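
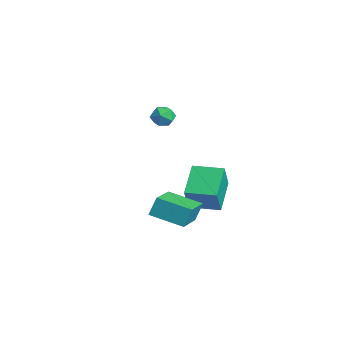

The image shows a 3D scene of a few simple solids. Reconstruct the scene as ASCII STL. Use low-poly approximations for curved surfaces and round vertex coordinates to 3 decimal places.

solid 
facet normal -0.760 0.573 -0.307
outer loop
vertex 2.181 0.694 -0.86
vertex 3.228 1.853 -1.29
vertex 2.247 0.302 -1.756
endloop
endfacet
facet normal -0.646 -0.715 0.265
outer loop
vertex 3.752 -0.833 -1.15
vertex 2.181 0.694 -0.86
vertex 2.247 0.302 -1.756
endloop
endfacet
facet normal -0.760 0.573 -0.306
outer loop
vertex 2.247 0.302 -1.756
vertex 3.228 1.853 -1.29
vertex 3.293 1.461 -2.186
endloop
endfacet
facet normal 0.067 -0.400 -0.914
outer loop
vertex 3.293 1.461 -2.186
vertex 3.752 -0.833 -1.15
vertex 2.247 0.302 -1.756
endloop
endfacet
facet normal -0.067 0.400 0.914
outer loop
vertex 2.181 0.694 -0.86
vertex 4.733 0.718 -0.684
vertex 3.228 1.853 -1.29
endloop
endfacet
facet normal -0.646 -0.715 0.266
outer loop
vertex 3.687 -0.441 -0.254
vertex 2.181 0.694 -0.86
vertex 3.752 -0.833 -1.15
endloop
endfacet
facet normal -0.067 0.400 0.914
outer loop
vertex 3.687 -0.441 -0.254
vertex 4.733 0.718 -0.684
vertex 2.181 0.694 -0.86
endloop
endfacet
facet normal 0.646 0.715 -0.266
outer loop
vertex 3.228 1.853 -1.29
vertex 4.733 0.718 -0.684
vertex 3.293 1.461 -2.186
endloop
endfacet
facet normal 0.067 -0.400 -0.914
outer loop
vertex 4.799 0.326 -1.58
vertex 3.752 -0.833 -1.15
vertex 3.293 1.461 -2.186
endloop
endfacet
facet normal 0.646 0.716 -0.265
outer loop
vertex 3.293 1.461 -2.186
vertex 4.733 0.718 -0.684
vertex 4.799 0.326 -1.58
endloop
endfacet
facet normal 0.760 -0.573 0.306
outer loop
vertex 4.799 0.326 -1.58
vertex 3.687 -0.441 -0.254
vertex 3.752 -0.833 -1.15
endloop
endfacet
facet normal 0.760 -0.573 0.307
outer loop
vertex 4.733 0.718 -0.684
vertex 3.687 -0.441 -0.254
vertex 4.799 0.326 -1.58
endloop
endfacet
facet normal -0.551 0.834 0.016
outer loop
vertex -1.851 2.667 1.632
vertex -2.359 2.336 1.393
vertex -2.274 2.38 2.037
endloop
endfacet
facet normal -0.062 0.844 0.533
outer loop
vertex -1.851 2.667 1.632
vertex -2.274 2.38 2.037
vertex -1.634 2.35 2.159
endloop
endfacet
facet normal 0.582 0.780 0.229
outer loop
vertex -1.851 2.667 1.632
vertex -1.634 2.35 2.159
vertex -1.324 2.286 1.589
endloop
endfacet
facet normal 0.489 0.731 -0.476
outer loop
vertex -1.851 2.667 1.632
vertex -1.324 2.286 1.589
vertex -1.772 2.278 1.116
endloop
endfacet
facet normal -0.212 0.765 -0.609
outer loop
vertex -1.851 2.667 1.632
vertex -1.772 2.278 1.116
vertex -2.359 2.336 1.393
endloop
endfacet
facet normal -0.168 0.272 0.948
outer loop
vertex -1.634 2.35 2.159
vertex -2.274 2.38 2.037
vertex -2.008 1.822 2.244
endloop
endfacet
facet normal -0.960 0.257 0.109
outer loop
vertex -2.274 2.38 2.037
vertex -2.359 2.336 1.393
vertex -2.456 1.814 1.771
endloop
endfacet
facet normal -0.410 0.146 -0.900
outer loop
vertex -2.359 2.336 1.393
vertex -1.772 2.278 1.116
vertex -2.146 1.75 1.201
endloop
endfacet
facet normal 0.722 0.090 -0.686
outer loop
vertex -1.772 2.278 1.116
vertex -1.324 2.286 1.589
vertex -1.506 1.72 1.323
endloop
endfacet
facet normal 0.874 0.168 0.456
outer loop
vertex -1.324 2.286 1.589
vertex -1.634 2.35 2.159
vertex -1.421 1.764 1.967
endloop
endfacet
facet normal -0.489 -0.731 0.476
outer loop
vertex -1.929 1.433 1.728
vertex -2.008 1.822 2.244
vertex -2.456 1.814 1.771
endloop
endfacet
facet normal -0.582 -0.780 -0.229
outer loop
vertex -1.929 1.433 1.728
vertex -2.456 1.814 1.771
vertex -2.146 1.75 1.201
endloop
endfacet
facet normal 0.062 -0.844 -0.533
outer loop
vertex -1.929 1.433 1.728
vertex -2.146 1.75 1.201
vertex -1.506 1.72 1.323
endloop
endfacet
facet normal 0.551 -0.834 -0.016
outer loop
vertex -1.929 1.433 1.728
vertex -1.506 1.72 1.323
vertex -1.421 1.764 1.967
endloop
endfacet
facet normal 0.212 -0.765 0.609
outer loop
vertex -1.929 1.433 1.728
vertex -1.421 1.764 1.967
vertex -2.008 1.822 2.244
endloop
endfacet
facet normal -0.722 -0.090 0.686
outer loop
vertex -2.456 1.814 1.771
vertex -2.008 1.822 2.244
vertex -2.274 2.38 2.037
endloop
endfacet
facet normal -0.874 -0.168 -0.456
outer loop
vertex -2.146 1.75 1.201
vertex -2.456 1.814 1.771
vertex -2.359 2.336 1.393
endloop
endfacet
facet normal 0.168 -0.272 -0.948
outer loop
vertex -1.506 1.72 1.323
vertex -2.146 1.75 1.201
vertex -1.772 2.278 1.116
endloop
endfacet
facet normal 0.960 -0.257 -0.109
outer loop
vertex -1.421 1.764 1.967
vertex -1.506 1.72 1.323
vertex -1.324 2.286 1.589
endloop
endfacet
facet normal 0.410 -0.146 0.900
outer loop
vertex -2.008 1.822 2.244
vertex -1.421 1.764 1.967
vertex -1.634 2.35 2.159
endloop
endfacet
facet normal -0.694 0.496 0.522
outer loop
vertex 1.421 2.096 0.094
vertex 2.256 3.257 0.1
vertex 0.776 2.567 -1.212
endloop
endfacet
facet normal -0.584 -0.812 -0.004
outer loop
vertex 1.984 1.703 -2.12
vertex 1.421 2.096 0.094
vertex 0.776 2.567 -1.212
endloop
endfacet
facet normal -0.694 0.497 0.521
outer loop
vertex 0.776 2.567 -1.212
vertex 2.256 3.257 0.1
vertex 1.612 3.728 -1.206
endloop
endfacet
facet normal -0.421 0.308 -0.853
outer loop
vertex 1.612 3.728 -1.206
vertex 1.984 1.703 -2.12
vertex 0.776 2.567 -1.212
endloop
endfacet
facet normal 0.421 -0.307 0.853
outer loop
vertex 1.421 2.096 0.094
vertex 3.464 2.393 -0.808
vertex 2.256 3.257 0.1
endloop
endfacet
facet normal -0.584 -0.812 -0.005
outer loop
vertex 2.628 1.232 -0.814
vertex 1.421 2.096 0.094
vertex 1.984 1.703 -2.12
endloop
endfacet
facet normal 0.421 -0.308 0.853
outer loop
vertex 2.628 1.232 -0.814
vertex 3.464 2.393 -0.808
vertex 1.421 2.096 0.094
endloop
endfacet
facet normal 0.584 0.812 0.005
outer loop
vertex 2.256 3.257 0.1
vertex 3.464 2.393 -0.808
vertex 1.612 3.728 -1.206
endloop
endfacet
facet normal -0.422 0.308 -0.853
outer loop
vertex 2.819 2.864 -2.114
vertex 1.984 1.703 -2.12
vertex 1.612 3.728 -1.206
endloop
endfacet
facet normal 0.584 0.812 0.004
outer loop
vertex 1.612 3.728 -1.206
vertex 3.464 2.393 -0.808
vertex 2.819 2.864 -2.114
endloop
endfacet
facet normal 0.694 -0.496 -0.521
outer loop
vertex 2.819 2.864 -2.114
vertex 2.628 1.232 -0.814
vertex 1.984 1.703 -2.12
endloop
endfacet
facet normal 0.694 -0.497 -0.522
outer loop
vertex 3.464 2.393 -0.808
vertex 2.628 1.232 -0.814
vertex 2.819 2.864 -2.114
endloop
endfacet

endsolid


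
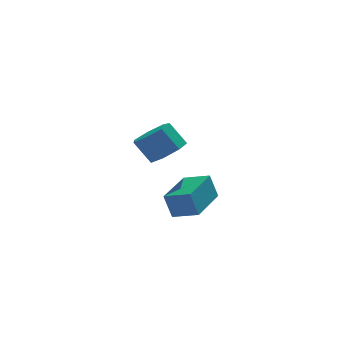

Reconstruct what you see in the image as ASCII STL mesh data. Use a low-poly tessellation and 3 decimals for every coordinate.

solid 
facet normal -0.736 0.608 -0.297
outer loop
vertex -2.908 -1.731 -1.153
vertex -1.74 -0.274 -1.066
vertex -2.635 -1.89 -2.155
endloop
endfacet
facet normal -0.625 -0.780 -0.046
outer loop
vertex -1.84 -2.546 -1.834
vertex -2.908 -1.731 -1.153
vertex -2.635 -1.89 -2.155
endloop
endfacet
facet normal -0.737 0.608 -0.296
outer loop
vertex -2.635 -1.89 -2.155
vertex -1.74 -0.274 -1.066
vertex -1.468 -0.432 -2.067
endloop
endfacet
facet normal 0.260 -0.151 -0.954
outer loop
vertex -1.468 -0.432 -2.067
vertex -1.84 -2.546 -1.834
vertex -2.635 -1.89 -2.155
endloop
endfacet
facet normal -0.260 0.152 0.954
outer loop
vertex -2.908 -1.731 -1.153
vertex -0.945 -0.93 -0.745
vertex -1.74 -0.274 -1.066
endloop
endfacet
facet normal -0.625 -0.780 -0.047
outer loop
vertex -2.112 -2.388 -0.833
vertex -2.908 -1.731 -1.153
vertex -1.84 -2.546 -1.834
endloop
endfacet
facet normal -0.260 0.150 0.954
outer loop
vertex -2.112 -2.388 -0.833
vertex -0.945 -0.93 -0.745
vertex -2.908 -1.731 -1.153
endloop
endfacet
facet normal 0.624 0.780 0.047
outer loop
vertex -1.74 -0.274 -1.066
vertex -0.945 -0.93 -0.745
vertex -1.468 -0.432 -2.067
endloop
endfacet
facet normal 0.259 -0.151 -0.954
outer loop
vertex -0.672 -1.089 -1.747
vertex -1.84 -2.546 -1.834
vertex -1.468 -0.432 -2.067
endloop
endfacet
facet normal 0.625 0.779 0.047
outer loop
vertex -1.468 -0.432 -2.067
vertex -0.945 -0.93 -0.745
vertex -0.672 -1.089 -1.747
endloop
endfacet
facet normal 0.737 -0.608 0.296
outer loop
vertex -0.672 -1.089 -1.747
vertex -2.112 -2.388 -0.833
vertex -1.84 -2.546 -1.834
endloop
endfacet
facet normal 0.737 -0.608 0.297
outer loop
vertex -0.945 -0.93 -0.745
vertex -2.112 -2.388 -0.833
vertex -0.672 -1.089 -1.747
endloop
endfacet
facet normal 0.472 -0.377 -0.797
outer loop
vertex -0.856 2.311 -0.548
vertex -1.559 2.416 -1.014
vertex -0.918 2.96 -0.892
endloop
endfacet
facet normal 0.877 0.287 0.384
outer loop
vertex -0.856 2.311 -0.548
vertex -0.918 2.96 -0.892
vertex -1.418 2.759 0.4
endloop
endfacet
facet normal 0.877 0.287 0.384
outer loop
vertex -1.418 2.759 0.4
vertex -0.918 2.96 -0.892
vertex -1.48 3.409 0.056
endloop
endfacet
facet normal -0.472 0.377 0.797
outer loop
vertex -1.418 2.759 0.4
vertex -1.48 3.409 0.056
vertex -2.121 2.864 -0.066
endloop
endfacet
facet normal 0.472 -0.377 -0.797
outer loop
vertex -0.918 2.96 -0.892
vertex -1.559 2.416 -1.014
vertex -1.463 3.2 -1.328
endloop
endfacet
facet normal 0.482 0.867 -0.125
outer loop
vertex -0.918 2.96 -0.892
vertex -1.463 3.2 -1.328
vertex -1.48 3.409 0.056
endloop
endfacet
facet normal 0.481 0.868 -0.125
outer loop
vertex -1.48 3.409 0.056
vertex -1.463 3.2 -1.328
vertex -2.025 3.648 -0.38
endloop
endfacet
facet normal -0.472 0.377 0.797
outer loop
vertex -1.48 3.409 0.056
vertex -2.025 3.648 -0.38
vertex -2.121 2.864 -0.066
endloop
endfacet
facet normal 0.472 -0.377 -0.797
outer loop
vertex -1.463 3.2 -1.328
vertex -1.559 2.416 -1.014
vertex -2.08 2.849 -1.527
endloop
endfacet
facet normal -0.278 0.794 -0.540
outer loop
vertex -1.463 3.2 -1.328
vertex -2.08 2.849 -1.527
vertex -2.025 3.648 -0.38
endloop
endfacet
facet normal -0.278 0.794 -0.540
outer loop
vertex -2.025 3.648 -0.38
vertex -2.08 2.849 -1.527
vertex -2.642 3.297 -0.579
endloop
endfacet
facet normal -0.472 0.377 0.797
outer loop
vertex -2.025 3.648 -0.38
vertex -2.642 3.297 -0.579
vertex -2.121 2.864 -0.066
endloop
endfacet
facet normal 0.472 -0.377 -0.797
outer loop
vertex -2.08 2.849 -1.527
vertex -1.559 2.416 -1.014
vertex -2.305 2.172 -1.34
endloop
endfacet
facet normal -0.827 0.123 -0.549
outer loop
vertex -2.08 2.849 -1.527
vertex -2.305 2.172 -1.34
vertex -2.642 3.297 -0.579
endloop
endfacet
facet normal -0.827 0.123 -0.549
outer loop
vertex -2.642 3.297 -0.579
vertex -2.305 2.172 -1.34
vertex -2.867 2.62 -0.392
endloop
endfacet
facet normal -0.472 0.377 0.797
outer loop
vertex -2.642 3.297 -0.579
vertex -2.867 2.62 -0.392
vertex -2.121 2.864 -0.066
endloop
endfacet
facet normal 0.472 -0.376 -0.798
outer loop
vertex -2.305 2.172 -1.34
vertex -1.559 2.416 -1.014
vertex -1.968 1.678 -0.908
endloop
endfacet
facet normal -0.754 -0.641 -0.144
outer loop
vertex -2.305 2.172 -1.34
vertex -1.968 1.678 -0.908
vertex -2.867 2.62 -0.392
endloop
endfacet
facet normal -0.754 -0.641 -0.143
outer loop
vertex -2.867 2.62 -0.392
vertex -1.968 1.678 -0.908
vertex -2.53 2.127 0.041
endloop
endfacet
facet normal -0.472 0.377 0.797
outer loop
vertex -2.867 2.62 -0.392
vertex -2.53 2.127 0.041
vertex -2.121 2.864 -0.066
endloop
endfacet
facet normal 0.472 -0.376 -0.797
outer loop
vertex -1.968 1.678 -0.908
vertex -1.559 2.416 -1.014
vertex -1.323 1.74 -0.555
endloop
endfacet
facet normal -0.113 -0.922 0.369
outer loop
vertex -1.968 1.678 -0.908
vertex -1.323 1.74 -0.555
vertex -2.53 2.127 0.041
endloop
endfacet
facet normal -0.113 -0.922 0.370
outer loop
vertex -2.53 2.127 0.041
vertex -1.323 1.74 -0.555
vertex -1.885 2.189 0.393
endloop
endfacet
facet normal -0.471 0.377 0.797
outer loop
vertex -2.53 2.127 0.041
vertex -1.885 2.189 0.393
vertex -2.121 2.864 -0.066
endloop
endfacet
facet normal 0.472 -0.376 -0.797
outer loop
vertex -1.323 1.74 -0.555
vertex -1.559 2.416 -1.014
vertex -0.856 2.311 -0.548
endloop
endfacet
facet normal 0.613 -0.509 0.604
outer loop
vertex -1.323 1.74 -0.555
vertex -0.856 2.311 -0.548
vertex -1.885 2.189 0.393
endloop
endfacet
facet normal 0.613 -0.509 0.604
outer loop
vertex -1.885 2.189 0.393
vertex -0.856 2.311 -0.548
vertex -1.418 2.759 0.4
endloop
endfacet
facet normal -0.472 0.377 0.797
outer loop
vertex -1.885 2.189 0.393
vertex -1.418 2.759 0.4
vertex -2.121 2.864 -0.066
endloop
endfacet

endsolid


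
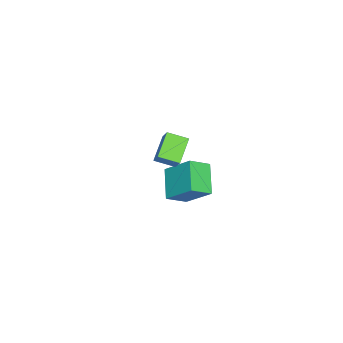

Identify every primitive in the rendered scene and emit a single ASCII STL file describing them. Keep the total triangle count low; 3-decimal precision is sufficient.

solid 
facet normal -0.783 -0.326 0.530
outer loop
vertex -4.063 -3.184 -1.648
vertex -4.875 -2.353 -2.335
vertex -4.4 -4.69 -3.072
endloop
endfacet
facet normal 0.601 -0.616 0.509
outer loop
vertex -2.905 -4.067 -4.085
vertex -4.063 -3.184 -1.648
vertex -4.4 -4.69 -3.072
endloop
endfacet
facet normal -0.783 -0.326 0.530
outer loop
vertex -4.4 -4.69 -3.072
vertex -4.875 -2.353 -2.335
vertex -5.212 -3.859 -3.759
endloop
endfacet
facet normal -0.160 -0.717 -0.678
outer loop
vertex -5.212 -3.859 -3.759
vertex -2.905 -4.067 -4.085
vertex -4.4 -4.69 -3.072
endloop
endfacet
facet normal 0.160 0.717 0.678
outer loop
vertex -4.063 -3.184 -1.648
vertex -3.38 -1.73 -3.348
vertex -4.875 -2.353 -2.335
endloop
endfacet
facet normal 0.601 -0.616 0.509
outer loop
vertex -2.568 -2.561 -2.661
vertex -4.063 -3.184 -1.648
vertex -2.905 -4.067 -4.085
endloop
endfacet
facet normal 0.160 0.717 0.678
outer loop
vertex -2.568 -2.561 -2.661
vertex -3.38 -1.73 -3.348
vertex -4.063 -3.184 -1.648
endloop
endfacet
facet normal -0.601 0.616 -0.509
outer loop
vertex -4.875 -2.353 -2.335
vertex -3.38 -1.73 -3.348
vertex -5.212 -3.859 -3.759
endloop
endfacet
facet normal -0.160 -0.717 -0.678
outer loop
vertex -3.717 -3.236 -4.772
vertex -2.905 -4.067 -4.085
vertex -5.212 -3.859 -3.759
endloop
endfacet
facet normal -0.601 0.616 -0.509
outer loop
vertex -5.212 -3.859 -3.759
vertex -3.38 -1.73 -3.348
vertex -3.717 -3.236 -4.772
endloop
endfacet
facet normal 0.783 0.326 -0.530
outer loop
vertex -3.717 -3.236 -4.772
vertex -2.568 -2.561 -2.661
vertex -2.905 -4.067 -4.085
endloop
endfacet
facet normal 0.783 0.326 -0.530
outer loop
vertex -3.38 -1.73 -3.348
vertex -2.568 -2.561 -2.661
vertex -3.717 -3.236 -4.772
endloop
endfacet
facet normal -0.498 -0.387 -0.776
outer loop
vertex 0.493 -3.445 1.966
vertex -0.802 -3.447 2.799
vertex 0.253 -2.394 1.596
endloop
endfacet
facet normal 0.841 0.001 -0.541
outer loop
vertex 0.822 -1.953 2.481
vertex 0.493 -3.445 1.966
vertex 0.253 -2.394 1.596
endloop
endfacet
facet normal -0.499 -0.386 -0.776
outer loop
vertex 0.253 -2.394 1.596
vertex -0.802 -3.447 2.799
vertex -1.042 -2.395 2.43
endloop
endfacet
facet normal -0.210 0.922 -0.325
outer loop
vertex -1.042 -2.395 2.43
vertex 0.822 -1.953 2.481
vertex 0.253 -2.394 1.596
endloop
endfacet
facet normal 0.210 -0.922 0.324
outer loop
vertex 0.493 -3.445 1.966
vertex -0.233 -3.006 3.684
vertex -0.802 -3.447 2.799
endloop
endfacet
facet normal 0.840 0.002 -0.542
outer loop
vertex 1.062 -3.005 2.85
vertex 0.493 -3.445 1.966
vertex 0.822 -1.953 2.481
endloop
endfacet
facet normal 0.210 -0.922 0.324
outer loop
vertex 1.062 -3.005 2.85
vertex -0.233 -3.006 3.684
vertex 0.493 -3.445 1.966
endloop
endfacet
facet normal -0.841 -0.002 0.541
outer loop
vertex -0.802 -3.447 2.799
vertex -0.233 -3.006 3.684
vertex -1.042 -2.395 2.43
endloop
endfacet
facet normal -0.210 0.922 -0.324
outer loop
vertex -0.473 -1.955 3.314
vertex 0.822 -1.953 2.481
vertex -1.042 -2.395 2.43
endloop
endfacet
facet normal -0.841 -0.001 0.542
outer loop
vertex -1.042 -2.395 2.43
vertex -0.233 -3.006 3.684
vertex -0.473 -1.955 3.314
endloop
endfacet
facet normal 0.499 0.386 0.776
outer loop
vertex -0.473 -1.955 3.314
vertex 1.062 -3.005 2.85
vertex 0.822 -1.953 2.481
endloop
endfacet
facet normal 0.499 0.387 0.775
outer loop
vertex -0.233 -3.006 3.684
vertex 1.062 -3.005 2.85
vertex -0.473 -1.955 3.314
endloop
endfacet

endsolid


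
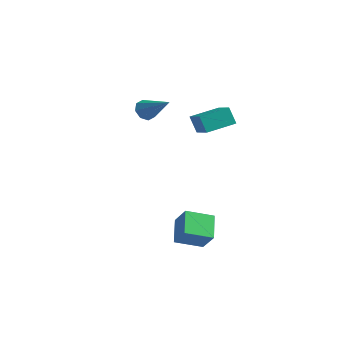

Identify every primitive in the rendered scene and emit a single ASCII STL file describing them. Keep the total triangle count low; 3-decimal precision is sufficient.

solid 
facet normal -0.820 0.422 -0.387
outer loop
vertex 0.285 -0.529 1.571
vertex 0.902 0.976 1.905
vertex 0.755 -0.506 0.599
endloop
endfacet
facet normal -0.372 -0.906 -0.201
outer loop
vertex 2.018 -1.156 1.195
vertex 0.285 -0.529 1.571
vertex 0.755 -0.506 0.599
endloop
endfacet
facet normal -0.820 0.422 -0.387
outer loop
vertex 0.755 -0.506 0.599
vertex 0.902 0.976 1.905
vertex 1.372 0.999 0.933
endloop
endfacet
facet normal 0.436 0.021 -0.900
outer loop
vertex 1.372 0.999 0.933
vertex 2.018 -1.156 1.195
vertex 0.755 -0.506 0.599
endloop
endfacet
facet normal -0.436 -0.021 0.900
outer loop
vertex 0.285 -0.529 1.571
vertex 2.165 0.326 2.501
vertex 0.902 0.976 1.905
endloop
endfacet
facet normal -0.372 -0.906 -0.201
outer loop
vertex 1.548 -1.179 2.167
vertex 0.285 -0.529 1.571
vertex 2.018 -1.156 1.195
endloop
endfacet
facet normal -0.436 -0.021 0.900
outer loop
vertex 1.548 -1.179 2.167
vertex 2.165 0.326 2.501
vertex 0.285 -0.529 1.571
endloop
endfacet
facet normal 0.372 0.906 0.201
outer loop
vertex 0.902 0.976 1.905
vertex 2.165 0.326 2.501
vertex 1.372 0.999 0.933
endloop
endfacet
facet normal 0.436 0.021 -0.900
outer loop
vertex 2.635 0.349 1.529
vertex 2.018 -1.156 1.195
vertex 1.372 0.999 0.933
endloop
endfacet
facet normal 0.372 0.906 0.201
outer loop
vertex 1.372 0.999 0.933
vertex 2.165 0.326 2.501
vertex 2.635 0.349 1.529
endloop
endfacet
facet normal 0.820 -0.422 0.387
outer loop
vertex 2.635 0.349 1.529
vertex 1.548 -1.179 2.167
vertex 2.018 -1.156 1.195
endloop
endfacet
facet normal 0.820 -0.422 0.387
outer loop
vertex 2.165 0.326 2.501
vertex 1.548 -1.179 2.167
vertex 2.635 0.349 1.529
endloop
endfacet
facet normal -0.846 -0.012 -0.534
outer loop
vertex -2.79 0.147 0.411
vertex -3.107 -0.213 0.921
vertex -3.023 0.466 0.773
endloop
endfacet
facet normal 0.557 0.768 -0.318
outer loop
vertex -2.79 0.147 0.411
vertex -3.023 0.466 0.773
vertex -1.433 -0.187 1.979
endloop
endfacet
facet normal -0.844 -0.012 -0.536
outer loop
vertex -3.023 0.466 0.773
vertex -3.107 -0.213 0.921
vertex -3.306 0.387 1.221
endloop
endfacet
facet normal 0.177 0.944 0.278
outer loop
vertex -3.023 0.466 0.773
vertex -3.306 0.387 1.221
vertex -1.433 -0.187 1.979
endloop
endfacet
facet normal -0.846 -0.014 -0.533
outer loop
vertex -3.306 0.387 1.221
vertex -3.107 -0.213 0.921
vertex -3.471 -0.043 1.494
endloop
endfacet
facet normal -0.152 0.571 0.807
outer loop
vertex -3.306 0.387 1.221
vertex -3.471 -0.043 1.494
vertex -1.433 -0.187 1.979
endloop
endfacet
facet normal -0.846 -0.012 -0.534
outer loop
vertex -3.471 -0.043 1.494
vertex -3.107 -0.213 0.921
vertex -3.424 -0.573 1.431
endloop
endfacet
facet normal -0.238 -0.135 0.962
outer loop
vertex -3.471 -0.043 1.494
vertex -3.424 -0.573 1.431
vertex -1.433 -0.187 1.979
endloop
endfacet
facet normal -0.845 -0.013 -0.535
outer loop
vertex -3.424 -0.573 1.431
vertex -3.107 -0.213 0.921
vertex -3.19 -0.892 1.069
endloop
endfacet
facet normal -0.031 -0.760 0.649
outer loop
vertex -3.424 -0.573 1.431
vertex -3.19 -0.892 1.069
vertex -1.433 -0.187 1.979
endloop
endfacet
facet normal -0.845 -0.013 -0.534
outer loop
vertex -3.19 -0.892 1.069
vertex -3.107 -0.213 0.921
vertex -2.908 -0.813 0.621
endloop
endfacet
facet normal 0.348 -0.936 0.054
outer loop
vertex -3.19 -0.892 1.069
vertex -2.908 -0.813 0.621
vertex -1.433 -0.187 1.979
endloop
endfacet
facet normal -0.845 -0.013 -0.534
outer loop
vertex -2.908 -0.813 0.621
vertex -3.107 -0.213 0.921
vertex -2.742 -0.383 0.348
endloop
endfacet
facet normal 0.676 -0.563 -0.475
outer loop
vertex -2.908 -0.813 0.621
vertex -2.742 -0.383 0.348
vertex -1.433 -0.187 1.979
endloop
endfacet
facet normal -0.845 -0.013 -0.534
outer loop
vertex -2.742 -0.383 0.348
vertex -3.107 -0.213 0.921
vertex -2.79 0.147 0.411
endloop
endfacet
facet normal 0.763 0.144 -0.630
outer loop
vertex -2.742 -0.383 0.348
vertex -2.79 0.147 0.411
vertex -1.433 -0.187 1.979
endloop
endfacet
facet normal -0.638 0.139 -0.758
outer loop
vertex 2.393 -3.869 -3.841
vertex 3.237 -2.692 -4.336
vertex 3.21 -4.818 -4.702
endloop
endfacet
facet normal -0.552 -0.769 0.323
outer loop
vertex 4.083 -5.008 -3.664
vertex 2.393 -3.869 -3.841
vertex 3.21 -4.818 -4.702
endloop
endfacet
facet normal -0.638 0.139 -0.758
outer loop
vertex 3.21 -4.818 -4.702
vertex 3.237 -2.692 -4.336
vertex 4.054 -3.642 -5.197
endloop
endfacet
facet normal 0.538 -0.624 -0.567
outer loop
vertex 4.054 -3.642 -5.197
vertex 4.083 -5.008 -3.664
vertex 3.21 -4.818 -4.702
endloop
endfacet
facet normal -0.538 0.624 0.567
outer loop
vertex 2.393 -3.869 -3.841
vertex 4.11 -2.882 -3.298
vertex 3.237 -2.692 -4.336
endloop
endfacet
facet normal -0.552 -0.768 0.324
outer loop
vertex 3.266 -4.058 -2.803
vertex 2.393 -3.869 -3.841
vertex 4.083 -5.008 -3.664
endloop
endfacet
facet normal -0.538 0.624 0.566
outer loop
vertex 3.266 -4.058 -2.803
vertex 4.11 -2.882 -3.298
vertex 2.393 -3.869 -3.841
endloop
endfacet
facet normal 0.552 0.768 -0.324
outer loop
vertex 3.237 -2.692 -4.336
vertex 4.11 -2.882 -3.298
vertex 4.054 -3.642 -5.197
endloop
endfacet
facet normal 0.538 -0.624 -0.566
outer loop
vertex 4.927 -3.831 -4.159
vertex 4.083 -5.008 -3.664
vertex 4.054 -3.642 -5.197
endloop
endfacet
facet normal 0.552 0.769 -0.324
outer loop
vertex 4.054 -3.642 -5.197
vertex 4.11 -2.882 -3.298
vertex 4.927 -3.831 -4.159
endloop
endfacet
facet normal 0.638 -0.138 0.758
outer loop
vertex 4.927 -3.831 -4.159
vertex 3.266 -4.058 -2.803
vertex 4.083 -5.008 -3.664
endloop
endfacet
facet normal 0.638 -0.139 0.758
outer loop
vertex 4.11 -2.882 -3.298
vertex 3.266 -4.058 -2.803
vertex 4.927 -3.831 -4.159
endloop
endfacet

endsolid


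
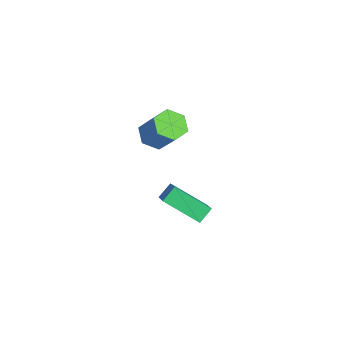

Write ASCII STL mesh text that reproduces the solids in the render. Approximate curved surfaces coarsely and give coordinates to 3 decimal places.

solid 
facet normal -0.579 -0.255 -0.775
outer loop
vertex -3.944 -1.14 0.632
vertex -4.398 -0.428 0.737
vertex -3.717 -0.427 0.228
endloop
endfacet
facet normal 0.771 -0.482 -0.417
outer loop
vertex -3.944 -1.14 0.632
vertex -3.717 -0.427 0.228
vertex -2.909 -0.683 2.019
endloop
endfacet
facet normal 0.771 -0.482 -0.417
outer loop
vertex -2.909 -0.683 2.019
vertex -3.717 -0.427 0.228
vertex -2.681 0.03 1.615
endloop
endfacet
facet normal 0.578 0.255 0.775
outer loop
vertex -2.909 -0.683 2.019
vertex -2.681 0.03 1.615
vertex -3.362 0.028 2.123
endloop
endfacet
facet normal -0.579 -0.255 -0.775
outer loop
vertex -3.717 -0.427 0.228
vertex -4.398 -0.428 0.737
vertex -4.17 0.284 0.332
endloop
endfacet
facet normal 0.617 0.484 -0.620
outer loop
vertex -3.717 -0.427 0.228
vertex -4.17 0.284 0.332
vertex -2.681 0.03 1.615
endloop
endfacet
facet normal 0.617 0.485 -0.620
outer loop
vertex -2.681 0.03 1.615
vertex -4.17 0.284 0.332
vertex -3.135 0.741 1.719
endloop
endfacet
facet normal 0.578 0.255 0.775
outer loop
vertex -2.681 0.03 1.615
vertex -3.135 0.741 1.719
vertex -3.362 0.028 2.123
endloop
endfacet
facet normal -0.579 -0.255 -0.775
outer loop
vertex -4.17 0.284 0.332
vertex -4.398 -0.428 0.737
vertex -4.851 0.283 0.841
endloop
endfacet
facet normal -0.154 0.967 -0.204
outer loop
vertex -4.17 0.284 0.332
vertex -4.851 0.283 0.841
vertex -3.135 0.741 1.719
endloop
endfacet
facet normal -0.154 0.967 -0.204
outer loop
vertex -3.135 0.741 1.719
vertex -4.851 0.283 0.841
vertex -3.816 0.74 2.228
endloop
endfacet
facet normal 0.579 0.255 0.775
outer loop
vertex -3.135 0.741 1.719
vertex -3.816 0.74 2.228
vertex -3.362 0.028 2.123
endloop
endfacet
facet normal -0.578 -0.255 -0.775
outer loop
vertex -4.851 0.283 0.841
vertex -4.398 -0.428 0.737
vertex -5.079 -0.43 1.245
endloop
endfacet
facet normal -0.771 0.482 0.416
outer loop
vertex -4.851 0.283 0.841
vertex -5.079 -0.43 1.245
vertex -3.816 0.74 2.228
endloop
endfacet
facet normal -0.771 0.482 0.417
outer loop
vertex -3.816 0.74 2.228
vertex -5.079 -0.43 1.245
vertex -4.043 0.027 2.632
endloop
endfacet
facet normal 0.579 0.255 0.775
outer loop
vertex -3.816 0.74 2.228
vertex -4.043 0.027 2.632
vertex -3.362 0.028 2.123
endloop
endfacet
facet normal -0.578 -0.255 -0.775
outer loop
vertex -5.079 -0.43 1.245
vertex -4.398 -0.428 0.737
vertex -4.625 -1.141 1.141
endloop
endfacet
facet normal -0.617 -0.485 0.620
outer loop
vertex -5.079 -0.43 1.245
vertex -4.625 -1.141 1.141
vertex -4.043 0.027 2.632
endloop
endfacet
facet normal -0.617 -0.484 0.620
outer loop
vertex -4.043 0.027 2.632
vertex -4.625 -1.141 1.141
vertex -3.59 -0.684 2.528
endloop
endfacet
facet normal 0.579 0.255 0.775
outer loop
vertex -4.043 0.027 2.632
vertex -3.59 -0.684 2.528
vertex -3.362 0.028 2.123
endloop
endfacet
facet normal -0.579 -0.255 -0.775
outer loop
vertex -4.625 -1.141 1.141
vertex -4.398 -0.428 0.737
vertex -3.944 -1.14 0.632
endloop
endfacet
facet normal 0.154 -0.967 0.204
outer loop
vertex -4.625 -1.141 1.141
vertex -3.944 -1.14 0.632
vertex -3.59 -0.684 2.528
endloop
endfacet
facet normal 0.154 -0.967 0.204
outer loop
vertex -3.59 -0.684 2.528
vertex -3.944 -1.14 0.632
vertex -2.909 -0.683 2.019
endloop
endfacet
facet normal 0.579 0.255 0.775
outer loop
vertex -3.59 -0.684 2.528
vertex -2.909 -0.683 2.019
vertex -3.362 0.028 2.123
endloop
endfacet
facet normal -0.827 0.073 -0.557
outer loop
vertex -4.647 0.308 -3.122
vertex -3.774 1.786 -4.225
vertex -4.316 -0.316 -3.696
endloop
endfacet
facet normal -0.428 -0.724 0.541
outer loop
vertex -3.066 -0.426 -2.855
vertex -4.647 0.308 -3.122
vertex -4.316 -0.316 -3.696
endloop
endfacet
facet normal -0.827 0.073 -0.558
outer loop
vertex -4.316 -0.316 -3.696
vertex -3.774 1.786 -4.225
vertex -3.442 1.162 -4.799
endloop
endfacet
facet normal 0.364 -0.686 -0.630
outer loop
vertex -3.442 1.162 -4.799
vertex -3.066 -0.426 -2.855
vertex -4.316 -0.316 -3.696
endloop
endfacet
facet normal -0.364 0.686 0.631
outer loop
vertex -4.647 0.308 -3.122
vertex -2.524 1.676 -3.384
vertex -3.774 1.786 -4.225
endloop
endfacet
facet normal -0.428 -0.725 0.540
outer loop
vertex -3.398 0.198 -2.281
vertex -4.647 0.308 -3.122
vertex -3.066 -0.426 -2.855
endloop
endfacet
facet normal -0.364 0.686 0.630
outer loop
vertex -3.398 0.198 -2.281
vertex -2.524 1.676 -3.384
vertex -4.647 0.308 -3.122
endloop
endfacet
facet normal 0.427 0.725 -0.541
outer loop
vertex -3.774 1.786 -4.225
vertex -2.524 1.676 -3.384
vertex -3.442 1.162 -4.799
endloop
endfacet
facet normal 0.364 -0.686 -0.630
outer loop
vertex -2.193 1.052 -3.958
vertex -3.066 -0.426 -2.855
vertex -3.442 1.162 -4.799
endloop
endfacet
facet normal 0.428 0.724 -0.541
outer loop
vertex -3.442 1.162 -4.799
vertex -2.524 1.676 -3.384
vertex -2.193 1.052 -3.958
endloop
endfacet
facet normal 0.827 -0.073 0.557
outer loop
vertex -2.193 1.052 -3.958
vertex -3.398 0.198 -2.281
vertex -3.066 -0.426 -2.855
endloop
endfacet
facet normal 0.827 -0.074 0.557
outer loop
vertex -2.524 1.676 -3.384
vertex -3.398 0.198 -2.281
vertex -2.193 1.052 -3.958
endloop
endfacet

endsolid


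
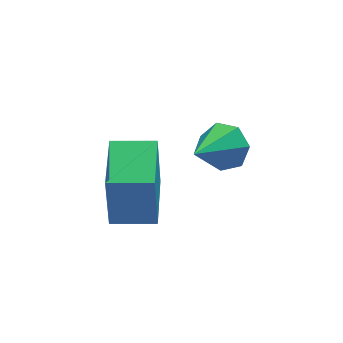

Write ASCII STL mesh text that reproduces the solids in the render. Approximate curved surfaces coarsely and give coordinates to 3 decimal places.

solid 
facet normal 0.676 0.499 -0.542
outer loop
vertex 2.655 3.704 0.569
vertex 2.31 3.619 0.061
vertex 2.291 4.087 0.468
endloop
endfacet
facet normal 0.014 0.267 0.964
outer loop
vertex 2.655 3.704 0.569
vertex 2.291 4.087 0.468
vertex 1.39 2.941 0.799
endloop
endfacet
facet normal 0.676 0.499 -0.542
outer loop
vertex 2.291 4.087 0.468
vertex 2.31 3.619 0.061
vertex 1.941 4.118 0.06
endloop
endfacet
facet normal -0.578 0.611 0.542
outer loop
vertex 2.291 4.087 0.468
vertex 1.941 4.118 0.06
vertex 1.39 2.941 0.799
endloop
endfacet
facet normal 0.675 0.498 -0.544
outer loop
vertex 1.941 4.118 0.06
vertex 2.31 3.619 0.061
vertex 1.868 3.773 -0.347
endloop
endfacet
facet normal -0.927 0.351 -0.132
outer loop
vertex 1.941 4.118 0.06
vertex 1.868 3.773 -0.347
vertex 1.39 2.941 0.799
endloop
endfacet
facet normal 0.675 0.500 -0.543
outer loop
vertex 1.868 3.773 -0.347
vertex 2.31 3.619 0.061
vertex 2.128 3.313 -0.447
endloop
endfacet
facet normal -0.772 -0.316 -0.552
outer loop
vertex 1.868 3.773 -0.347
vertex 2.128 3.313 -0.447
vertex 1.39 2.941 0.799
endloop
endfacet
facet normal 0.677 0.498 -0.542
outer loop
vertex 2.128 3.313 -0.447
vertex 2.31 3.619 0.061
vertex 2.524 3.083 -0.164
endloop
endfacet
facet normal -0.229 -0.887 -0.401
outer loop
vertex 2.128 3.313 -0.447
vertex 2.524 3.083 -0.164
vertex 1.39 2.941 0.799
endloop
endfacet
facet normal 0.676 0.498 -0.543
outer loop
vertex 2.524 3.083 -0.164
vertex 2.31 3.619 0.061
vertex 2.759 3.257 0.288
endloop
endfacet
facet normal 0.293 -0.933 0.207
outer loop
vertex 2.524 3.083 -0.164
vertex 2.759 3.257 0.288
vertex 1.39 2.941 0.799
endloop
endfacet
facet normal 0.676 0.498 -0.543
outer loop
vertex 2.759 3.257 0.288
vertex 2.31 3.619 0.061
vertex 2.655 3.704 0.569
endloop
endfacet
facet normal 0.401 -0.419 0.815
outer loop
vertex 2.759 3.257 0.288
vertex 2.655 3.704 0.569
vertex 1.39 2.941 0.799
endloop
endfacet
facet normal -0.940 0.339 -0.037
outer loop
vertex -0.753 2.157 1.349
vertex -0.288 3.445 1.323
vertex -0.712 2.114 -0.08
endloop
endfacet
facet normal -0.340 -0.940 0.019
outer loop
vertex 0.228 1.775 -0.043
vertex -0.753 2.157 1.349
vertex -0.712 2.114 -0.08
endloop
endfacet
facet normal -0.940 0.339 -0.037
outer loop
vertex -0.712 2.114 -0.08
vertex -0.288 3.445 1.323
vertex -0.247 3.402 -0.106
endloop
endfacet
facet normal 0.028 -0.030 -0.999
outer loop
vertex -0.247 3.402 -0.106
vertex 0.228 1.775 -0.043
vertex -0.712 2.114 -0.08
endloop
endfacet
facet normal -0.028 0.030 0.999
outer loop
vertex -0.753 2.157 1.349
vertex 0.652 3.106 1.36
vertex -0.288 3.445 1.323
endloop
endfacet
facet normal -0.340 -0.940 0.019
outer loop
vertex 0.187 1.818 1.386
vertex -0.753 2.157 1.349
vertex 0.228 1.775 -0.043
endloop
endfacet
facet normal -0.028 0.030 0.999
outer loop
vertex 0.187 1.818 1.386
vertex 0.652 3.106 1.36
vertex -0.753 2.157 1.349
endloop
endfacet
facet normal 0.340 0.940 -0.019
outer loop
vertex -0.288 3.445 1.323
vertex 0.652 3.106 1.36
vertex -0.247 3.402 -0.106
endloop
endfacet
facet normal 0.028 -0.030 -0.999
outer loop
vertex 0.693 3.063 -0.069
vertex 0.228 1.775 -0.043
vertex -0.247 3.402 -0.106
endloop
endfacet
facet normal 0.340 0.940 -0.019
outer loop
vertex -0.247 3.402 -0.106
vertex 0.652 3.106 1.36
vertex 0.693 3.063 -0.069
endloop
endfacet
facet normal 0.940 -0.339 0.037
outer loop
vertex 0.693 3.063 -0.069
vertex 0.187 1.818 1.386
vertex 0.228 1.775 -0.043
endloop
endfacet
facet normal 0.940 -0.339 0.037
outer loop
vertex 0.652 3.106 1.36
vertex 0.187 1.818 1.386
vertex 0.693 3.063 -0.069
endloop
endfacet

endsolid


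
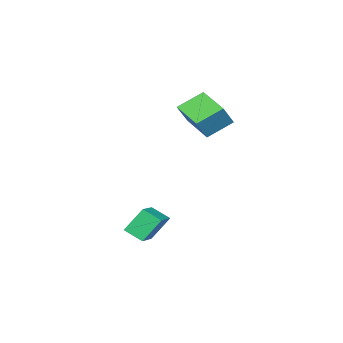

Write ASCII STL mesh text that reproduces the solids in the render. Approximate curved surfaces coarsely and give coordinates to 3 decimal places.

solid 
facet normal -0.833 -0.459 -0.309
outer loop
vertex 3.289 0.511 -4.418
vertex 2.585 0.99 -3.232
vertex 3.007 1.37 -4.933
endloop
endfacet
facet normal 0.482 -0.329 -0.812
outer loop
vertex 4.315 2.09 -4.448
vertex 3.289 0.511 -4.418
vertex 3.007 1.37 -4.933
endloop
endfacet
facet normal -0.833 -0.459 -0.309
outer loop
vertex 3.007 1.37 -4.933
vertex 2.585 0.99 -3.232
vertex 2.303 1.849 -3.747
endloop
endfacet
facet normal -0.271 0.826 -0.494
outer loop
vertex 2.303 1.849 -3.747
vertex 4.315 2.09 -4.448
vertex 3.007 1.37 -4.933
endloop
endfacet
facet normal 0.271 -0.826 0.494
outer loop
vertex 3.289 0.511 -4.418
vertex 3.893 1.71 -2.747
vertex 2.585 0.99 -3.232
endloop
endfacet
facet normal 0.482 -0.329 -0.812
outer loop
vertex 4.597 1.231 -3.933
vertex 3.289 0.511 -4.418
vertex 4.315 2.09 -4.448
endloop
endfacet
facet normal 0.271 -0.826 0.494
outer loop
vertex 4.597 1.231 -3.933
vertex 3.893 1.71 -2.747
vertex 3.289 0.511 -4.418
endloop
endfacet
facet normal -0.482 0.329 0.812
outer loop
vertex 2.585 0.99 -3.232
vertex 3.893 1.71 -2.747
vertex 2.303 1.849 -3.747
endloop
endfacet
facet normal -0.271 0.826 -0.494
outer loop
vertex 3.611 2.569 -3.262
vertex 4.315 2.09 -4.448
vertex 2.303 1.849 -3.747
endloop
endfacet
facet normal -0.482 0.329 0.812
outer loop
vertex 2.303 1.849 -3.747
vertex 3.893 1.71 -2.747
vertex 3.611 2.569 -3.262
endloop
endfacet
facet normal 0.833 0.459 0.309
outer loop
vertex 3.611 2.569 -3.262
vertex 4.597 1.231 -3.933
vertex 4.315 2.09 -4.448
endloop
endfacet
facet normal 0.833 0.459 0.309
outer loop
vertex 3.893 1.71 -2.747
vertex 4.597 1.231 -3.933
vertex 3.611 2.569 -3.262
endloop
endfacet
facet normal -0.584 -0.020 -0.812
outer loop
vertex -2.966 -0.301 1.349
vertex -2.346 1.492 0.86
vertex -1.822 -0.917 0.541
endloop
endfacet
facet normal -0.316 -0.915 0.250
outer loop
vertex -1.074 -0.892 1.58
vertex -2.966 -0.301 1.349
vertex -1.822 -0.917 0.541
endloop
endfacet
facet normal -0.584 -0.019 -0.812
outer loop
vertex -1.822 -0.917 0.541
vertex -2.346 1.492 0.86
vertex -1.202 0.877 0.052
endloop
endfacet
facet normal 0.748 -0.402 -0.528
outer loop
vertex -1.202 0.877 0.052
vertex -1.074 -0.892 1.58
vertex -1.822 -0.917 0.541
endloop
endfacet
facet normal -0.747 0.403 0.528
outer loop
vertex -2.966 -0.301 1.349
vertex -1.598 1.517 1.899
vertex -2.346 1.492 0.86
endloop
endfacet
facet normal -0.316 -0.915 0.249
outer loop
vertex -2.218 -0.277 2.388
vertex -2.966 -0.301 1.349
vertex -1.074 -0.892 1.58
endloop
endfacet
facet normal -0.747 0.402 0.529
outer loop
vertex -2.218 -0.277 2.388
vertex -1.598 1.517 1.899
vertex -2.966 -0.301 1.349
endloop
endfacet
facet normal 0.316 0.915 -0.249
outer loop
vertex -2.346 1.492 0.86
vertex -1.598 1.517 1.899
vertex -1.202 0.877 0.052
endloop
endfacet
facet normal 0.747 -0.403 -0.529
outer loop
vertex -0.454 0.901 1.091
vertex -1.074 -0.892 1.58
vertex -1.202 0.877 0.052
endloop
endfacet
facet normal 0.317 0.915 -0.249
outer loop
vertex -1.202 0.877 0.052
vertex -1.598 1.517 1.899
vertex -0.454 0.901 1.091
endloop
endfacet
facet normal 0.584 0.020 0.812
outer loop
vertex -0.454 0.901 1.091
vertex -2.218 -0.277 2.388
vertex -1.074 -0.892 1.58
endloop
endfacet
facet normal 0.584 0.019 0.812
outer loop
vertex -1.598 1.517 1.899
vertex -2.218 -0.277 2.388
vertex -0.454 0.901 1.091
endloop
endfacet

endsolid


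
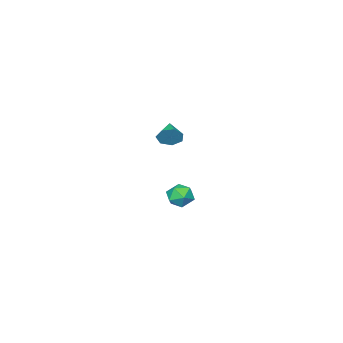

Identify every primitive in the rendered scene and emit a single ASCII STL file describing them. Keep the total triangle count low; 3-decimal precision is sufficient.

solid 
facet normal -0.735 -0.005 0.678
outer loop
vertex -4.657 -1.77 -3.297
vertex -4.25 -2.161 -2.858
vertex -4.226 -1.447 -2.827
endloop
endfacet
facet normal -0.754 0.592 0.285
outer loop
vertex -4.657 -1.77 -3.297
vertex -4.226 -1.447 -2.827
vertex -4.28 -1.195 -3.494
endloop
endfacet
facet normal -0.823 0.403 -0.400
outer loop
vertex -4.657 -1.77 -3.297
vertex -4.28 -1.195 -3.494
vertex -4.338 -1.753 -3.937
endloop
endfacet
facet normal -0.847 -0.310 -0.431
outer loop
vertex -4.657 -1.77 -3.297
vertex -4.338 -1.753 -3.937
vertex -4.319 -2.35 -3.544
endloop
endfacet
facet normal -0.793 -0.562 0.235
outer loop
vertex -4.657 -1.77 -3.297
vertex -4.319 -2.35 -3.544
vertex -4.25 -2.161 -2.858
endloop
endfacet
facet normal -0.128 0.924 0.360
outer loop
vertex -4.28 -1.195 -3.494
vertex -4.226 -1.447 -2.827
vertex -3.641 -1.23 -3.176
endloop
endfacet
facet normal -0.098 -0.040 0.994
outer loop
vertex -4.226 -1.447 -2.827
vertex -4.25 -2.161 -2.858
vertex -3.622 -1.827 -2.783
endloop
endfacet
facet normal -0.190 -0.941 0.278
outer loop
vertex -4.25 -2.161 -2.858
vertex -4.319 -2.35 -3.544
vertex -3.68 -2.385 -3.226
endloop
endfacet
facet normal -0.278 -0.534 -0.798
outer loop
vertex -4.319 -2.35 -3.544
vertex -4.338 -1.753 -3.937
vertex -3.734 -2.133 -3.893
endloop
endfacet
facet normal -0.240 0.619 -0.748
outer loop
vertex -4.338 -1.753 -3.937
vertex -4.28 -1.195 -3.494
vertex -3.71 -1.419 -3.862
endloop
endfacet
facet normal 0.847 0.310 0.431
outer loop
vertex -3.303 -1.81 -3.423
vertex -3.641 -1.23 -3.176
vertex -3.622 -1.827 -2.783
endloop
endfacet
facet normal 0.823 -0.403 0.400
outer loop
vertex -3.303 -1.81 -3.423
vertex -3.622 -1.827 -2.783
vertex -3.68 -2.385 -3.226
endloop
endfacet
facet normal 0.754 -0.592 -0.285
outer loop
vertex -3.303 -1.81 -3.423
vertex -3.68 -2.385 -3.226
vertex -3.734 -2.133 -3.893
endloop
endfacet
facet normal 0.735 0.005 -0.678
outer loop
vertex -3.303 -1.81 -3.423
vertex -3.734 -2.133 -3.893
vertex -3.71 -1.419 -3.862
endloop
endfacet
facet normal 0.793 0.562 -0.235
outer loop
vertex -3.303 -1.81 -3.423
vertex -3.71 -1.419 -3.862
vertex -3.641 -1.23 -3.176
endloop
endfacet
facet normal 0.278 0.534 0.798
outer loop
vertex -3.622 -1.827 -2.783
vertex -3.641 -1.23 -3.176
vertex -4.226 -1.447 -2.827
endloop
endfacet
facet normal 0.240 -0.619 0.748
outer loop
vertex -3.68 -2.385 -3.226
vertex -3.622 -1.827 -2.783
vertex -4.25 -2.161 -2.858
endloop
endfacet
facet normal 0.128 -0.924 -0.360
outer loop
vertex -3.734 -2.133 -3.893
vertex -3.68 -2.385 -3.226
vertex -4.319 -2.35 -3.544
endloop
endfacet
facet normal 0.098 0.040 -0.994
outer loop
vertex -3.71 -1.419 -3.862
vertex -3.734 -2.133 -3.893
vertex -4.338 -1.753 -3.937
endloop
endfacet
facet normal 0.190 0.941 -0.278
outer loop
vertex -3.641 -1.23 -3.176
vertex -3.71 -1.419 -3.862
vertex -4.28 -1.195 -3.494
endloop
endfacet
facet normal 0.660 0.676 -0.329
outer loop
vertex 0.347 1.448 3.115
vertex -0.0 1.568 2.666
vertex 0.01 1.814 3.191
endloop
endfacet
facet normal 0.014 -0.191 0.982
outer loop
vertex 0.347 1.448 3.115
vertex 0.01 1.814 3.191
vertex -0.7 0.852 3.014
endloop
endfacet
facet normal 0.659 0.676 -0.329
outer loop
vertex 0.01 1.814 3.191
vertex -0.0 1.568 2.666
vertex -0.335 1.995 2.872
endloop
endfacet
facet normal -0.569 0.278 0.774
outer loop
vertex 0.01 1.814 3.191
vertex -0.335 1.995 2.872
vertex -0.7 0.852 3.014
endloop
endfacet
facet normal 0.660 0.676 -0.328
outer loop
vertex -0.335 1.995 2.872
vertex -0.0 1.568 2.666
vertex -0.427 1.855 2.398
endloop
endfacet
facet normal -0.945 0.313 0.091
outer loop
vertex -0.335 1.995 2.872
vertex -0.427 1.855 2.398
vertex -0.7 0.852 3.014
endloop
endfacet
facet normal 0.660 0.675 -0.329
outer loop
vertex -0.427 1.855 2.398
vertex -0.0 1.568 2.666
vertex -0.199 1.499 2.125
endloop
endfacet
facet normal -0.829 -0.111 -0.548
outer loop
vertex -0.427 1.855 2.398
vertex -0.199 1.499 2.125
vertex -0.7 0.852 3.014
endloop
endfacet
facet normal 0.659 0.676 -0.329
outer loop
vertex -0.199 1.499 2.125
vertex -0.0 1.568 2.666
vertex 0.18 1.195 2.26
endloop
endfacet
facet normal -0.307 -0.679 -0.667
outer loop
vertex -0.199 1.499 2.125
vertex 0.18 1.195 2.26
vertex -0.7 0.852 3.014
endloop
endfacet
facet normal 0.660 0.676 -0.328
outer loop
vertex 0.18 1.195 2.26
vertex -0.0 1.568 2.666
vertex 0.422 1.172 2.7
endloop
endfacet
facet normal 0.225 -0.959 -0.174
outer loop
vertex 0.18 1.195 2.26
vertex 0.422 1.172 2.7
vertex -0.7 0.852 3.014
endloop
endfacet
facet normal 0.660 0.675 -0.330
outer loop
vertex 0.422 1.172 2.7
vertex -0.0 1.568 2.666
vertex 0.347 1.448 3.115
endloop
endfacet
facet normal 0.368 -0.742 0.560
outer loop
vertex 0.422 1.172 2.7
vertex 0.347 1.448 3.115
vertex -0.7 0.852 3.014
endloop
endfacet

endsolid


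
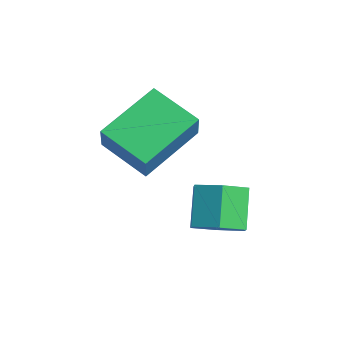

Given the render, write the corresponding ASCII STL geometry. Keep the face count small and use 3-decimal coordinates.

solid 
facet normal -0.826 -0.406 0.391
outer loop
vertex -2.028 -3.552 0.243
vertex -2.528 -1.68 1.129
vertex -2.699 -3.222 -0.832
endloop
endfacet
facet normal 0.235 -0.878 -0.416
outer loop
vertex -1.312 -2.54 -1.489
vertex -2.028 -3.552 0.243
vertex -2.699 -3.222 -0.832
endloop
endfacet
facet normal -0.825 -0.406 0.392
outer loop
vertex -2.699 -3.222 -0.832
vertex -2.528 -1.68 1.129
vertex -3.2 -1.351 0.054
endloop
endfacet
facet normal -0.513 0.252 -0.821
outer loop
vertex -3.2 -1.351 0.054
vertex -1.312 -2.54 -1.489
vertex -2.699 -3.222 -0.832
endloop
endfacet
facet normal 0.513 -0.252 0.821
outer loop
vertex -2.028 -3.552 0.243
vertex -1.141 -0.998 0.472
vertex -2.528 -1.68 1.129
endloop
endfacet
facet normal 0.235 -0.878 -0.416
outer loop
vertex -0.64 -2.869 -0.414
vertex -2.028 -3.552 0.243
vertex -1.312 -2.54 -1.489
endloop
endfacet
facet normal 0.512 -0.252 0.821
outer loop
vertex -0.64 -2.869 -0.414
vertex -1.141 -0.998 0.472
vertex -2.028 -3.552 0.243
endloop
endfacet
facet normal -0.235 0.879 0.416
outer loop
vertex -2.528 -1.68 1.129
vertex -1.141 -0.998 0.472
vertex -3.2 -1.351 0.054
endloop
endfacet
facet normal -0.512 0.252 -0.821
outer loop
vertex -1.812 -0.668 -0.603
vertex -1.312 -2.54 -1.489
vertex -3.2 -1.351 0.054
endloop
endfacet
facet normal -0.235 0.878 0.416
outer loop
vertex -3.2 -1.351 0.054
vertex -1.141 -0.998 0.472
vertex -1.812 -0.668 -0.603
endloop
endfacet
facet normal 0.826 0.406 -0.392
outer loop
vertex -1.812 -0.668 -0.603
vertex -0.64 -2.869 -0.414
vertex -1.312 -2.54 -1.489
endloop
endfacet
facet normal 0.826 0.406 -0.391
outer loop
vertex -1.141 -0.998 0.472
vertex -0.64 -2.869 -0.414
vertex -1.812 -0.668 -0.603
endloop
endfacet
facet normal 0.557 -0.359 -0.749
outer loop
vertex 1.144 -0.733 -2.667
vertex 0.497 -1.249 -2.901
vertex 0.558 -0.459 -3.234
endloop
endfacet
facet normal 0.475 0.877 -0.067
outer loop
vertex 1.144 -0.733 -2.667
vertex 0.558 -0.459 -3.234
vertex 0.37 -0.234 -1.626
endloop
endfacet
facet normal 0.475 0.877 -0.067
outer loop
vertex 0.37 -0.234 -1.626
vertex 0.558 -0.459 -3.234
vertex -0.216 0.04 -2.193
endloop
endfacet
facet normal -0.557 0.359 0.749
outer loop
vertex 0.37 -0.234 -1.626
vertex -0.216 0.04 -2.193
vertex -0.277 -0.751 -1.859
endloop
endfacet
facet normal 0.557 -0.359 -0.749
outer loop
vertex 0.558 -0.459 -3.234
vertex 0.497 -1.249 -2.901
vertex -0.089 -0.976 -3.467
endloop
endfacet
facet normal -0.353 0.714 -0.605
outer loop
vertex 0.558 -0.459 -3.234
vertex -0.089 -0.976 -3.467
vertex -0.216 0.04 -2.193
endloop
endfacet
facet normal -0.353 0.714 -0.605
outer loop
vertex -0.216 0.04 -2.193
vertex -0.089 -0.976 -3.467
vertex -0.863 -0.477 -2.426
endloop
endfacet
facet normal -0.557 0.359 0.749
outer loop
vertex -0.216 0.04 -2.193
vertex -0.863 -0.477 -2.426
vertex -0.277 -0.751 -1.859
endloop
endfacet
facet normal 0.557 -0.359 -0.749
outer loop
vertex -0.089 -0.976 -3.467
vertex 0.497 -1.249 -2.901
vertex -0.15 -1.766 -3.134
endloop
endfacet
facet normal -0.828 -0.163 -0.537
outer loop
vertex -0.089 -0.976 -3.467
vertex -0.15 -1.766 -3.134
vertex -0.863 -0.477 -2.426
endloop
endfacet
facet normal -0.828 -0.163 -0.537
outer loop
vertex -0.863 -0.477 -2.426
vertex -0.15 -1.766 -3.134
vertex -0.924 -1.267 -2.093
endloop
endfacet
facet normal -0.557 0.359 0.749
outer loop
vertex -0.863 -0.477 -2.426
vertex -0.924 -1.267 -2.093
vertex -0.277 -0.751 -1.859
endloop
endfacet
facet normal 0.557 -0.359 -0.749
outer loop
vertex -0.15 -1.766 -3.134
vertex 0.497 -1.249 -2.901
vertex 0.436 -2.04 -2.567
endloop
endfacet
facet normal -0.475 -0.877 0.067
outer loop
vertex -0.15 -1.766 -3.134
vertex 0.436 -2.04 -2.567
vertex -0.924 -1.267 -2.093
endloop
endfacet
facet normal -0.475 -0.877 0.067
outer loop
vertex -0.924 -1.267 -2.093
vertex 0.436 -2.04 -2.567
vertex -0.338 -1.541 -1.526
endloop
endfacet
facet normal -0.557 0.359 0.749
outer loop
vertex -0.924 -1.267 -2.093
vertex -0.338 -1.541 -1.526
vertex -0.277 -0.751 -1.859
endloop
endfacet
facet normal 0.557 -0.359 -0.749
outer loop
vertex 0.436 -2.04 -2.567
vertex 0.497 -1.249 -2.901
vertex 1.083 -1.523 -2.334
endloop
endfacet
facet normal 0.353 -0.714 0.605
outer loop
vertex 0.436 -2.04 -2.567
vertex 1.083 -1.523 -2.334
vertex -0.338 -1.541 -1.526
endloop
endfacet
facet normal 0.353 -0.714 0.605
outer loop
vertex -0.338 -1.541 -1.526
vertex 1.083 -1.523 -2.334
vertex 0.309 -1.024 -1.293
endloop
endfacet
facet normal -0.557 0.359 0.749
outer loop
vertex -0.338 -1.541 -1.526
vertex 0.309 -1.024 -1.293
vertex -0.277 -0.751 -1.859
endloop
endfacet
facet normal 0.557 -0.359 -0.749
outer loop
vertex 1.083 -1.523 -2.334
vertex 0.497 -1.249 -2.901
vertex 1.144 -0.733 -2.667
endloop
endfacet
facet normal 0.828 0.163 0.537
outer loop
vertex 1.083 -1.523 -2.334
vertex 1.144 -0.733 -2.667
vertex 0.309 -1.024 -1.293
endloop
endfacet
facet normal 0.828 0.163 0.537
outer loop
vertex 0.309 -1.024 -1.293
vertex 1.144 -0.733 -2.667
vertex 0.37 -0.234 -1.626
endloop
endfacet
facet normal -0.557 0.359 0.749
outer loop
vertex 0.309 -1.024 -1.293
vertex 0.37 -0.234 -1.626
vertex -0.277 -0.751 -1.859
endloop
endfacet

endsolid


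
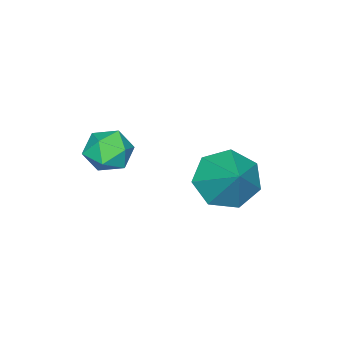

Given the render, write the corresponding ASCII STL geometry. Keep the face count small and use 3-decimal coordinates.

solid 
facet normal -0.922 0.135 0.362
outer loop
vertex 0.032 1.631 -0.964
vertex -0.052 0.965 -0.929
vertex 0.203 1.3 -0.404
endloop
endfacet
facet normal -0.494 0.674 0.549
outer loop
vertex 0.032 1.631 -0.964
vertex 0.203 1.3 -0.404
vertex 0.602 1.787 -0.643
endloop
endfacet
facet normal -0.239 0.970 -0.047
outer loop
vertex 0.032 1.631 -0.964
vertex 0.602 1.787 -0.643
vertex 0.593 1.752 -1.315
endloop
endfacet
facet normal -0.510 0.614 -0.603
outer loop
vertex 0.032 1.631 -0.964
vertex 0.593 1.752 -1.315
vertex 0.189 1.244 -1.491
endloop
endfacet
facet normal -0.931 0.099 -0.350
outer loop
vertex 0.032 1.631 -0.964
vertex 0.189 1.244 -1.491
vertex -0.052 0.965 -0.929
endloop
endfacet
facet normal 0.057 0.402 0.914
outer loop
vertex 0.602 1.787 -0.643
vertex 0.203 1.3 -0.404
vertex 0.871 1.216 -0.409
endloop
endfacet
facet normal -0.637 -0.471 0.610
outer loop
vertex 0.203 1.3 -0.404
vertex -0.052 0.965 -0.929
vertex 0.467 0.708 -0.585
endloop
endfacet
facet normal -0.652 -0.530 -0.543
outer loop
vertex -0.052 0.965 -0.929
vertex 0.189 1.244 -1.491
vertex 0.458 0.673 -1.257
endloop
endfacet
facet normal 0.031 0.305 -0.952
outer loop
vertex 0.189 1.244 -1.491
vertex 0.593 1.752 -1.315
vertex 0.857 1.16 -1.496
endloop
endfacet
facet normal 0.471 0.881 -0.052
outer loop
vertex 0.593 1.752 -1.315
vertex 0.602 1.787 -0.643
vertex 1.112 1.495 -0.971
endloop
endfacet
facet normal 0.510 -0.614 0.603
outer loop
vertex 1.028 0.829 -0.936
vertex 0.871 1.216 -0.409
vertex 0.467 0.708 -0.585
endloop
endfacet
facet normal 0.239 -0.970 0.047
outer loop
vertex 1.028 0.829 -0.936
vertex 0.467 0.708 -0.585
vertex 0.458 0.673 -1.257
endloop
endfacet
facet normal 0.494 -0.674 -0.549
outer loop
vertex 1.028 0.829 -0.936
vertex 0.458 0.673 -1.257
vertex 0.857 1.16 -1.496
endloop
endfacet
facet normal 0.922 -0.135 -0.362
outer loop
vertex 1.028 0.829 -0.936
vertex 0.857 1.16 -1.496
vertex 1.112 1.495 -0.971
endloop
endfacet
facet normal 0.931 -0.099 0.350
outer loop
vertex 1.028 0.829 -0.936
vertex 1.112 1.495 -0.971
vertex 0.871 1.216 -0.409
endloop
endfacet
facet normal -0.031 -0.305 0.952
outer loop
vertex 0.467 0.708 -0.585
vertex 0.871 1.216 -0.409
vertex 0.203 1.3 -0.404
endloop
endfacet
facet normal -0.471 -0.881 0.052
outer loop
vertex 0.458 0.673 -1.257
vertex 0.467 0.708 -0.585
vertex -0.052 0.965 -0.929
endloop
endfacet
facet normal -0.057 -0.402 -0.914
outer loop
vertex 0.857 1.16 -1.496
vertex 0.458 0.673 -1.257
vertex 0.189 1.244 -1.491
endloop
endfacet
facet normal 0.637 0.471 -0.610
outer loop
vertex 1.112 1.495 -0.971
vertex 0.857 1.16 -1.496
vertex 0.593 1.752 -1.315
endloop
endfacet
facet normal 0.652 0.530 0.543
outer loop
vertex 0.871 1.216 -0.409
vertex 1.112 1.495 -0.971
vertex 0.602 1.787 -0.643
endloop
endfacet
facet normal -0.502 -0.578 -0.644
outer loop
vertex -1.429 2.767 -3.512
vertex -2.164 2.831 -2.997
vertex -1.906 3.363 -3.675
endloop
endfacet
facet normal 0.779 0.534 -0.329
outer loop
vertex -1.429 2.767 -3.512
vertex -1.906 3.363 -3.675
vertex -1.436 3.669 -2.063
endloop
endfacet
facet normal -0.502 -0.577 -0.644
outer loop
vertex -1.906 3.363 -3.675
vertex -2.164 2.831 -2.997
vertex -2.578 3.559 -3.327
endloop
endfacet
facet normal 0.161 0.960 -0.229
outer loop
vertex -1.906 3.363 -3.675
vertex -2.578 3.559 -3.327
vertex -1.436 3.669 -2.063
endloop
endfacet
facet normal -0.502 -0.577 -0.644
outer loop
vertex -2.578 3.559 -3.327
vertex -2.164 2.831 -2.997
vertex -2.937 3.206 -2.73
endloop
endfacet
facet normal -0.394 0.875 0.280
outer loop
vertex -2.578 3.559 -3.327
vertex -2.937 3.206 -2.73
vertex -1.436 3.669 -2.063
endloop
endfacet
facet normal -0.502 -0.577 -0.644
outer loop
vertex -2.937 3.206 -2.73
vertex -2.164 2.831 -2.997
vertex -2.715 2.571 -2.334
endloop
endfacet
facet normal -0.468 0.344 0.814
outer loop
vertex -2.937 3.206 -2.73
vertex -2.715 2.571 -2.334
vertex -1.436 3.669 -2.063
endloop
endfacet
facet normal -0.501 -0.579 -0.643
outer loop
vertex -2.715 2.571 -2.334
vertex -2.164 2.831 -2.997
vertex -2.077 2.132 -2.436
endloop
endfacet
facet normal -0.005 -0.234 0.972
outer loop
vertex -2.715 2.571 -2.334
vertex -2.077 2.132 -2.436
vertex -1.436 3.669 -2.063
endloop
endfacet
facet normal -0.502 -0.578 -0.643
outer loop
vertex -2.077 2.132 -2.436
vertex -2.164 2.831 -2.997
vertex -1.505 2.219 -2.961
endloop
endfacet
facet normal 0.647 -0.424 0.634
outer loop
vertex -2.077 2.132 -2.436
vertex -1.505 2.219 -2.961
vertex -1.436 3.669 -2.063
endloop
endfacet
facet normal -0.501 -0.578 -0.644
outer loop
vertex -1.505 2.219 -2.961
vertex -2.164 2.831 -2.997
vertex -1.429 2.767 -3.512
endloop
endfacet
facet normal 0.995 -0.082 0.056
outer loop
vertex -1.505 2.219 -2.961
vertex -1.429 2.767 -3.512
vertex -1.436 3.669 -2.063
endloop
endfacet

endsolid


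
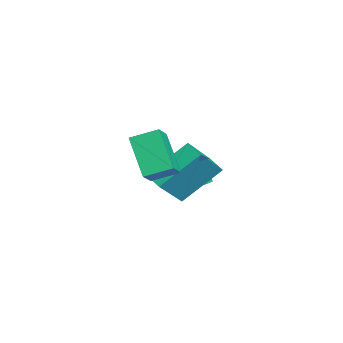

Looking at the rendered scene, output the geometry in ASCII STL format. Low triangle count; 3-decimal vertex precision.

solid 
facet normal -0.539 -0.296 0.788
outer loop
vertex -3.586 0.413 0.01
vertex -4.43 0.781 -0.429
vertex -3.817 -0.887 -0.637
endloop
endfacet
facet normal 0.828 -0.361 0.430
outer loop
vertex -3.37 -0.641 -1.291
vertex -3.586 0.413 0.01
vertex -3.817 -0.887 -0.637
endloop
endfacet
facet normal -0.539 -0.296 0.788
outer loop
vertex -3.817 -0.887 -0.637
vertex -4.43 0.781 -0.429
vertex -4.661 -0.519 -1.076
endloop
endfacet
facet normal -0.157 -0.884 -0.440
outer loop
vertex -4.661 -0.519 -1.076
vertex -3.37 -0.641 -1.291
vertex -3.817 -0.887 -0.637
endloop
endfacet
facet normal 0.157 0.884 0.440
outer loop
vertex -3.586 0.413 0.01
vertex -3.983 1.027 -1.083
vertex -4.43 0.781 -0.429
endloop
endfacet
facet normal 0.828 -0.361 0.430
outer loop
vertex -3.139 0.659 -0.644
vertex -3.586 0.413 0.01
vertex -3.37 -0.641 -1.291
endloop
endfacet
facet normal 0.157 0.884 0.440
outer loop
vertex -3.139 0.659 -0.644
vertex -3.983 1.027 -1.083
vertex -3.586 0.413 0.01
endloop
endfacet
facet normal -0.828 0.361 -0.430
outer loop
vertex -4.43 0.781 -0.429
vertex -3.983 1.027 -1.083
vertex -4.661 -0.519 -1.076
endloop
endfacet
facet normal -0.157 -0.884 -0.440
outer loop
vertex -4.214 -0.273 -1.73
vertex -3.37 -0.641 -1.291
vertex -4.661 -0.519 -1.076
endloop
endfacet
facet normal -0.828 0.361 -0.430
outer loop
vertex -4.661 -0.519 -1.076
vertex -3.983 1.027 -1.083
vertex -4.214 -0.273 -1.73
endloop
endfacet
facet normal 0.539 0.296 -0.788
outer loop
vertex -4.214 -0.273 -1.73
vertex -3.139 0.659 -0.644
vertex -3.37 -0.641 -1.291
endloop
endfacet
facet normal 0.539 0.296 -0.788
outer loop
vertex -3.983 1.027 -1.083
vertex -3.139 0.659 -0.644
vertex -4.214 -0.273 -1.73
endloop
endfacet
facet normal -0.493 0.452 -0.744
outer loop
vertex -3.296 0.804 0.688
vertex -2.591 1.201 0.462
vertex -2.804 -0.815 -0.622
endloop
endfacet
facet normal -0.839 -0.473 0.269
outer loop
vertex -1.729 -1.801 0.998
vertex -3.296 0.804 0.688
vertex -2.804 -0.815 -0.622
endloop
endfacet
facet normal -0.494 0.452 -0.743
outer loop
vertex -2.804 -0.815 -0.622
vertex -2.591 1.201 0.462
vertex -2.099 -0.418 -0.849
endloop
endfacet
facet normal 0.229 -0.757 -0.612
outer loop
vertex -2.099 -0.418 -0.849
vertex -1.729 -1.801 0.998
vertex -2.804 -0.815 -0.622
endloop
endfacet
facet normal -0.230 0.756 0.613
outer loop
vertex -3.296 0.804 0.688
vertex -1.516 0.215 2.082
vertex -2.591 1.201 0.462
endloop
endfacet
facet normal -0.839 -0.473 0.269
outer loop
vertex -2.221 -0.182 2.309
vertex -3.296 0.804 0.688
vertex -1.729 -1.801 0.998
endloop
endfacet
facet normal -0.229 0.757 0.612
outer loop
vertex -2.221 -0.182 2.309
vertex -1.516 0.215 2.082
vertex -3.296 0.804 0.688
endloop
endfacet
facet normal 0.839 0.473 -0.269
outer loop
vertex -2.591 1.201 0.462
vertex -1.516 0.215 2.082
vertex -2.099 -0.418 -0.849
endloop
endfacet
facet normal 0.230 -0.756 -0.612
outer loop
vertex -1.024 -1.404 0.772
vertex -1.729 -1.801 0.998
vertex -2.099 -0.418 -0.849
endloop
endfacet
facet normal 0.839 0.473 -0.269
outer loop
vertex -2.099 -0.418 -0.849
vertex -1.516 0.215 2.082
vertex -1.024 -1.404 0.772
endloop
endfacet
facet normal 0.493 -0.452 0.743
outer loop
vertex -1.024 -1.404 0.772
vertex -2.221 -0.182 2.309
vertex -1.729 -1.801 0.998
endloop
endfacet
facet normal 0.494 -0.451 0.743
outer loop
vertex -1.516 0.215 2.082
vertex -2.221 -0.182 2.309
vertex -1.024 -1.404 0.772
endloop
endfacet
facet normal -0.729 -0.196 0.656
outer loop
vertex -0.096 -2.59 4.089
vertex -0.009 -1.512 4.507
vertex -0.879 -2.231 3.327
endloop
endfacet
facet normal -0.075 -0.930 -0.361
outer loop
vertex 0.469 -1.868 2.113
vertex -0.096 -2.59 4.089
vertex -0.879 -2.231 3.327
endloop
endfacet
facet normal -0.728 -0.196 0.657
outer loop
vertex -0.879 -2.231 3.327
vertex -0.009 -1.512 4.507
vertex -0.792 -1.153 3.746
endloop
endfacet
facet normal -0.681 0.312 -0.663
outer loop
vertex -0.792 -1.153 3.746
vertex 0.469 -1.868 2.113
vertex -0.879 -2.231 3.327
endloop
endfacet
facet normal 0.681 -0.312 0.663
outer loop
vertex -0.096 -2.59 4.089
vertex 1.339 -1.149 3.293
vertex -0.009 -1.512 4.507
endloop
endfacet
facet normal -0.075 -0.929 -0.361
outer loop
vertex 1.252 -2.227 2.874
vertex -0.096 -2.59 4.089
vertex 0.469 -1.868 2.113
endloop
endfacet
facet normal 0.681 -0.312 0.662
outer loop
vertex 1.252 -2.227 2.874
vertex 1.339 -1.149 3.293
vertex -0.096 -2.59 4.089
endloop
endfacet
facet normal 0.075 0.929 0.361
outer loop
vertex -0.009 -1.512 4.507
vertex 1.339 -1.149 3.293
vertex -0.792 -1.153 3.746
endloop
endfacet
facet normal -0.681 0.312 -0.662
outer loop
vertex 0.556 -0.79 2.531
vertex 0.469 -1.868 2.113
vertex -0.792 -1.153 3.746
endloop
endfacet
facet normal 0.075 0.930 0.361
outer loop
vertex -0.792 -1.153 3.746
vertex 1.339 -1.149 3.293
vertex 0.556 -0.79 2.531
endloop
endfacet
facet normal 0.728 0.196 -0.657
outer loop
vertex 0.556 -0.79 2.531
vertex 1.252 -2.227 2.874
vertex 0.469 -1.868 2.113
endloop
endfacet
facet normal 0.729 0.196 -0.656
outer loop
vertex 1.339 -1.149 3.293
vertex 1.252 -2.227 2.874
vertex 0.556 -0.79 2.531
endloop
endfacet

endsolid


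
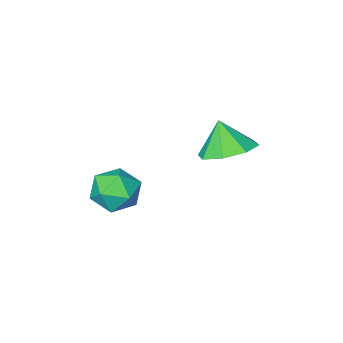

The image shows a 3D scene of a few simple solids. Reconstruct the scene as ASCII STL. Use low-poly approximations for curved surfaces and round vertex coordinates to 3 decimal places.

solid 
facet normal -0.032 0.455 -0.890
outer loop
vertex 0.172 -3.063 1.006
vertex -0.578 -2.499 1.321
vertex 0.408 -2.419 1.327
endloop
endfacet
facet normal 0.772 -0.487 0.409
outer loop
vertex 0.172 -3.063 1.006
vertex 0.408 -2.419 1.327
vertex -0.542 -3.041 2.379
endloop
endfacet
facet normal -0.032 0.456 -0.890
outer loop
vertex 0.408 -2.419 1.327
vertex -0.578 -2.499 1.321
vertex 0.067 -1.822 1.645
endloop
endfacet
facet normal 0.726 0.050 0.685
outer loop
vertex 0.408 -2.419 1.327
vertex 0.067 -1.822 1.645
vertex -0.542 -3.041 2.379
endloop
endfacet
facet normal -0.031 0.455 -0.890
outer loop
vertex 0.067 -1.822 1.645
vertex -0.578 -2.499 1.321
vertex -0.652 -1.621 1.773
endloop
endfacet
facet normal 0.267 0.396 0.879
outer loop
vertex 0.067 -1.822 1.645
vertex -0.652 -1.621 1.773
vertex -0.542 -3.041 2.379
endloop
endfacet
facet normal -0.031 0.455 -0.890
outer loop
vertex -0.652 -1.621 1.773
vertex -0.578 -2.499 1.321
vertex -1.328 -1.935 1.636
endloop
endfacet
facet normal -0.338 0.347 0.875
outer loop
vertex -0.652 -1.621 1.773
vertex -1.328 -1.935 1.636
vertex -0.542 -3.041 2.379
endloop
endfacet
facet normal -0.030 0.456 -0.889
outer loop
vertex -1.328 -1.935 1.636
vertex -0.578 -2.499 1.321
vertex -1.565 -2.578 1.314
endloop
endfacet
facet normal -0.734 -0.068 0.676
outer loop
vertex -1.328 -1.935 1.636
vertex -1.565 -2.578 1.314
vertex -0.542 -3.041 2.379
endloop
endfacet
facet normal -0.030 0.456 -0.890
outer loop
vertex -1.565 -2.578 1.314
vertex -0.578 -2.499 1.321
vertex -1.224 -3.176 0.996
endloop
endfacet
facet normal -0.689 -0.605 0.399
outer loop
vertex -1.565 -2.578 1.314
vertex -1.224 -3.176 0.996
vertex -0.542 -3.041 2.379
endloop
endfacet
facet normal -0.031 0.457 -0.889
outer loop
vertex -1.224 -3.176 0.996
vertex -0.578 -2.499 1.321
vertex -0.505 -3.376 0.868
endloop
endfacet
facet normal -0.228 -0.952 0.205
outer loop
vertex -1.224 -3.176 0.996
vertex -0.505 -3.376 0.868
vertex -0.542 -3.041 2.379
endloop
endfacet
facet normal -0.030 0.457 -0.889
outer loop
vertex -0.505 -3.376 0.868
vertex -0.578 -2.499 1.321
vertex 0.172 -3.063 1.006
endloop
endfacet
facet normal 0.375 -0.903 0.209
outer loop
vertex -0.505 -3.376 0.868
vertex 0.172 -3.063 1.006
vertex -0.542 -3.041 2.379
endloop
endfacet
facet normal -0.929 0.232 -0.288
outer loop
vertex 2.392 -3.039 -0.429
vertex 2.126 -3.872 -0.242
vertex 2.089 -3.238 0.388
endloop
endfacet
facet normal -0.593 0.805 -0.024
outer loop
vertex 2.392 -3.039 -0.429
vertex 2.089 -3.238 0.388
vertex 2.806 -2.712 0.292
endloop
endfacet
facet normal -0.003 0.911 -0.412
outer loop
vertex 2.392 -3.039 -0.429
vertex 2.806 -2.712 0.292
vertex 3.285 -3.021 -0.396
endloop
endfacet
facet normal 0.026 0.406 -0.914
outer loop
vertex 2.392 -3.039 -0.429
vertex 3.285 -3.021 -0.396
vertex 2.865 -3.737 -0.726
endloop
endfacet
facet normal -0.546 -0.014 -0.838
outer loop
vertex 2.392 -3.039 -0.429
vertex 2.865 -3.737 -0.726
vertex 2.126 -3.872 -0.242
endloop
endfacet
facet normal -0.394 0.655 0.645
outer loop
vertex 2.806 -2.712 0.292
vertex 2.089 -3.238 0.388
vertex 2.795 -3.343 0.926
endloop
endfacet
facet normal -0.937 -0.271 0.218
outer loop
vertex 2.089 -3.238 0.388
vertex 2.126 -3.872 -0.242
vertex 2.375 -4.059 0.596
endloop
endfacet
facet normal -0.318 -0.669 -0.672
outer loop
vertex 2.126 -3.872 -0.242
vertex 2.865 -3.737 -0.726
vertex 2.854 -4.368 -0.092
endloop
endfacet
facet normal 0.607 0.010 -0.795
outer loop
vertex 2.865 -3.737 -0.726
vertex 3.285 -3.021 -0.396
vertex 3.571 -3.842 -0.188
endloop
endfacet
facet normal 0.560 0.828 0.018
outer loop
vertex 3.285 -3.021 -0.396
vertex 2.806 -2.712 0.292
vertex 3.534 -3.208 0.442
endloop
endfacet
facet normal -0.026 -0.406 0.914
outer loop
vertex 3.268 -4.041 0.629
vertex 2.795 -3.343 0.926
vertex 2.375 -4.059 0.596
endloop
endfacet
facet normal 0.003 -0.911 0.412
outer loop
vertex 3.268 -4.041 0.629
vertex 2.375 -4.059 0.596
vertex 2.854 -4.368 -0.092
endloop
endfacet
facet normal 0.593 -0.805 0.024
outer loop
vertex 3.268 -4.041 0.629
vertex 2.854 -4.368 -0.092
vertex 3.571 -3.842 -0.188
endloop
endfacet
facet normal 0.929 -0.232 0.288
outer loop
vertex 3.268 -4.041 0.629
vertex 3.571 -3.842 -0.188
vertex 3.534 -3.208 0.442
endloop
endfacet
facet normal 0.546 0.014 0.838
outer loop
vertex 3.268 -4.041 0.629
vertex 3.534 -3.208 0.442
vertex 2.795 -3.343 0.926
endloop
endfacet
facet normal -0.607 -0.010 0.795
outer loop
vertex 2.375 -4.059 0.596
vertex 2.795 -3.343 0.926
vertex 2.089 -3.238 0.388
endloop
endfacet
facet normal -0.560 -0.828 -0.018
outer loop
vertex 2.854 -4.368 -0.092
vertex 2.375 -4.059 0.596
vertex 2.126 -3.872 -0.242
endloop
endfacet
facet normal 0.394 -0.655 -0.645
outer loop
vertex 3.571 -3.842 -0.188
vertex 2.854 -4.368 -0.092
vertex 2.865 -3.737 -0.726
endloop
endfacet
facet normal 0.937 0.271 -0.218
outer loop
vertex 3.534 -3.208 0.442
vertex 3.571 -3.842 -0.188
vertex 3.285 -3.021 -0.396
endloop
endfacet
facet normal 0.318 0.669 0.672
outer loop
vertex 2.795 -3.343 0.926
vertex 3.534 -3.208 0.442
vertex 2.806 -2.712 0.292
endloop
endfacet

endsolid


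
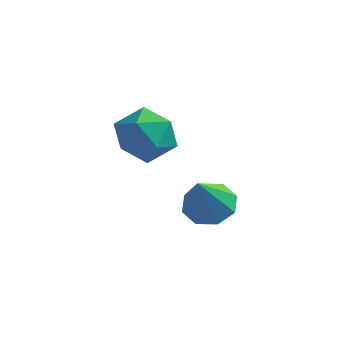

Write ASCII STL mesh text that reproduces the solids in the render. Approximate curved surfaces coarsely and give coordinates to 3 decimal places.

solid 
facet normal -0.133 0.934 -0.332
outer loop
vertex -3.88 0.1 -1.381
vertex -4.457 0.23 -0.783
vertex -3.647 0.4 -0.63
endloop
endfacet
facet normal 0.535 0.714 -0.451
outer loop
vertex -3.88 0.1 -1.381
vertex -3.647 0.4 -0.63
vertex -3.182 -0.189 -1.01
endloop
endfacet
facet normal 0.506 0.126 -0.853
outer loop
vertex -3.88 0.1 -1.381
vertex -3.182 -0.189 -1.01
vertex -3.704 -0.722 -1.398
endloop
endfacet
facet normal -0.182 -0.019 -0.983
outer loop
vertex -3.88 0.1 -1.381
vertex -3.704 -0.722 -1.398
vertex -4.492 -0.464 -1.257
endloop
endfacet
facet normal -0.577 0.480 -0.661
outer loop
vertex -3.88 0.1 -1.381
vertex -4.492 -0.464 -1.257
vertex -4.457 0.23 -0.783
endloop
endfacet
facet normal 0.825 0.537 0.176
outer loop
vertex -3.182 -0.189 -1.01
vertex -3.647 0.4 -0.63
vertex -3.328 -0.236 -0.183
endloop
endfacet
facet normal -0.257 0.893 0.369
outer loop
vertex -3.647 0.4 -0.63
vertex -4.457 0.23 -0.783
vertex -4.116 0.022 -0.042
endloop
endfacet
facet normal -0.974 0.160 -0.163
outer loop
vertex -4.457 0.23 -0.783
vertex -4.492 -0.464 -1.257
vertex -4.638 -0.511 -0.43
endloop
endfacet
facet normal -0.335 -0.648 -0.684
outer loop
vertex -4.492 -0.464 -1.257
vertex -3.704 -0.722 -1.398
vertex -4.173 -1.1 -0.81
endloop
endfacet
facet normal 0.776 -0.415 -0.474
outer loop
vertex -3.704 -0.722 -1.398
vertex -3.182 -0.189 -1.01
vertex -3.363 -0.93 -0.657
endloop
endfacet
facet normal 0.182 0.019 0.983
outer loop
vertex -3.94 -0.8 -0.059
vertex -3.328 -0.236 -0.183
vertex -4.116 0.022 -0.042
endloop
endfacet
facet normal -0.506 -0.126 0.853
outer loop
vertex -3.94 -0.8 -0.059
vertex -4.116 0.022 -0.042
vertex -4.638 -0.511 -0.43
endloop
endfacet
facet normal -0.535 -0.714 0.451
outer loop
vertex -3.94 -0.8 -0.059
vertex -4.638 -0.511 -0.43
vertex -4.173 -1.1 -0.81
endloop
endfacet
facet normal 0.133 -0.934 0.332
outer loop
vertex -3.94 -0.8 -0.059
vertex -4.173 -1.1 -0.81
vertex -3.363 -0.93 -0.657
endloop
endfacet
facet normal 0.577 -0.480 0.661
outer loop
vertex -3.94 -0.8 -0.059
vertex -3.363 -0.93 -0.657
vertex -3.328 -0.236 -0.183
endloop
endfacet
facet normal 0.335 0.648 0.684
outer loop
vertex -4.116 0.022 -0.042
vertex -3.328 -0.236 -0.183
vertex -3.647 0.4 -0.63
endloop
endfacet
facet normal -0.776 0.415 0.474
outer loop
vertex -4.638 -0.511 -0.43
vertex -4.116 0.022 -0.042
vertex -4.457 0.23 -0.783
endloop
endfacet
facet normal -0.825 -0.537 -0.176
outer loop
vertex -4.173 -1.1 -0.81
vertex -4.638 -0.511 -0.43
vertex -4.492 -0.464 -1.257
endloop
endfacet
facet normal 0.257 -0.893 -0.369
outer loop
vertex -3.363 -0.93 -0.657
vertex -4.173 -1.1 -0.81
vertex -3.704 -0.722 -1.398
endloop
endfacet
facet normal 0.974 -0.160 0.163
outer loop
vertex -3.328 -0.236 -0.183
vertex -3.363 -0.93 -0.657
vertex -3.182 -0.189 -1.01
endloop
endfacet
facet normal 0.006 0.524 -0.852
outer loop
vertex -2.387 0.377 -3.9
vertex -2.795 0.862 -3.605
vertex -2.104 0.764 -3.66
endloop
endfacet
facet normal 0.770 -0.629 0.106
outer loop
vertex -2.387 0.377 -3.9
vertex -2.104 0.764 -3.66
vertex -2.805 0.118 -2.395
endloop
endfacet
facet normal 0.007 0.525 -0.851
outer loop
vertex -2.104 0.764 -3.66
vertex -2.795 0.862 -3.605
vertex -2.227 1.208 -3.387
endloop
endfacet
facet normal 0.883 -0.043 0.467
outer loop
vertex -2.104 0.764 -3.66
vertex -2.227 1.208 -3.387
vertex -2.805 0.118 -2.395
endloop
endfacet
facet normal 0.007 0.524 -0.852
outer loop
vertex -2.227 1.208 -3.387
vertex -2.795 0.862 -3.605
vertex -2.682 1.45 -3.242
endloop
endfacet
facet normal 0.477 0.440 0.761
outer loop
vertex -2.227 1.208 -3.387
vertex -2.682 1.45 -3.242
vertex -2.805 0.118 -2.395
endloop
endfacet
facet normal 0.007 0.524 -0.851
outer loop
vertex -2.682 1.45 -3.242
vertex -2.795 0.862 -3.605
vertex -3.204 1.348 -3.309
endloop
endfacet
facet normal -0.210 0.538 0.816
outer loop
vertex -2.682 1.45 -3.242
vertex -3.204 1.348 -3.309
vertex -2.805 0.118 -2.395
endloop
endfacet
facet normal 0.006 0.524 -0.852
outer loop
vertex -3.204 1.348 -3.309
vertex -2.795 0.862 -3.605
vertex -3.486 0.961 -3.549
endloop
endfacet
facet normal -0.776 0.194 0.600
outer loop
vertex -3.204 1.348 -3.309
vertex -3.486 0.961 -3.549
vertex -2.805 0.118 -2.395
endloop
endfacet
facet normal 0.006 0.524 -0.852
outer loop
vertex -3.486 0.961 -3.549
vertex -2.795 0.862 -3.605
vertex -3.363 0.516 -3.822
endloop
endfacet
facet normal -0.889 -0.392 0.238
outer loop
vertex -3.486 0.961 -3.549
vertex -3.363 0.516 -3.822
vertex -2.805 0.118 -2.395
endloop
endfacet
facet normal 0.007 0.523 -0.852
outer loop
vertex -3.363 0.516 -3.822
vertex -2.795 0.862 -3.605
vertex -2.908 0.274 -3.967
endloop
endfacet
facet normal -0.483 -0.874 -0.055
outer loop
vertex -3.363 0.516 -3.822
vertex -2.908 0.274 -3.967
vertex -2.805 0.118 -2.395
endloop
endfacet
facet normal 0.006 0.523 -0.852
outer loop
vertex -2.908 0.274 -3.967
vertex -2.795 0.862 -3.605
vertex -2.387 0.377 -3.9
endloop
endfacet
facet normal 0.206 -0.972 -0.110
outer loop
vertex -2.908 0.274 -3.967
vertex -2.387 0.377 -3.9
vertex -2.805 0.118 -2.395
endloop
endfacet

endsolid
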